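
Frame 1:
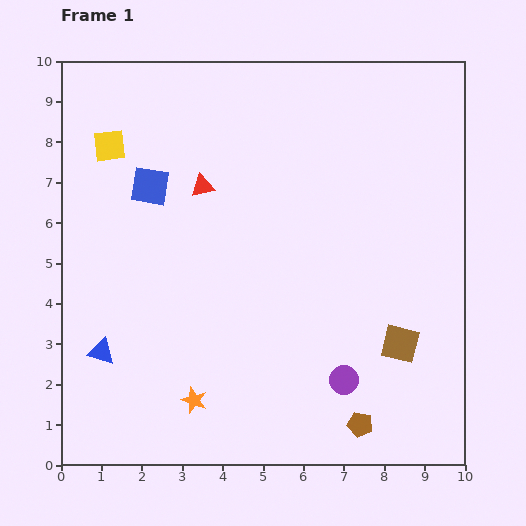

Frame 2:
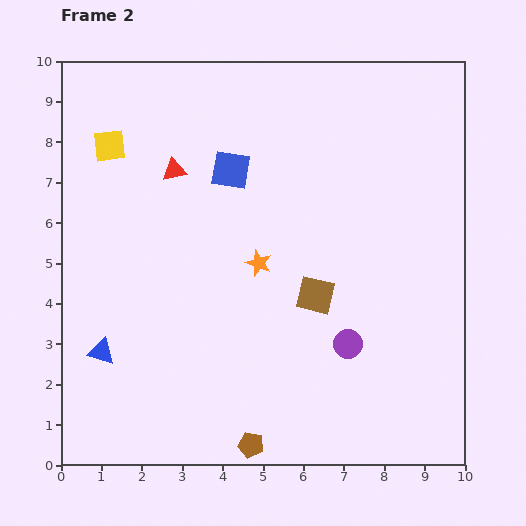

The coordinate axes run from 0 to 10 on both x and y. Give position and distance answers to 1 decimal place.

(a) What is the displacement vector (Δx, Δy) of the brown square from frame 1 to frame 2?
(-2.1, 1.2)

The brown square was at (8.4, 3.0) in frame 1 and (6.3, 4.2) in frame 2.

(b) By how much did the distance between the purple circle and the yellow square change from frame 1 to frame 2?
-0.5

Distance in frame 1: 8.2. Distance in frame 2: 7.7.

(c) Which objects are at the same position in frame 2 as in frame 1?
the blue triangle, the yellow square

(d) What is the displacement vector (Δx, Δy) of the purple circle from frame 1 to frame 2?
(0.1, 0.9)

The purple circle was at (7.0, 2.1) in frame 1 and (7.1, 3.0) in frame 2.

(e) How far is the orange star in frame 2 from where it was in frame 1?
3.8

The orange star moved from (3.3, 1.6) to (4.9, 5.0), a distance of √(1.6² + 3.4²) ≈ 3.8.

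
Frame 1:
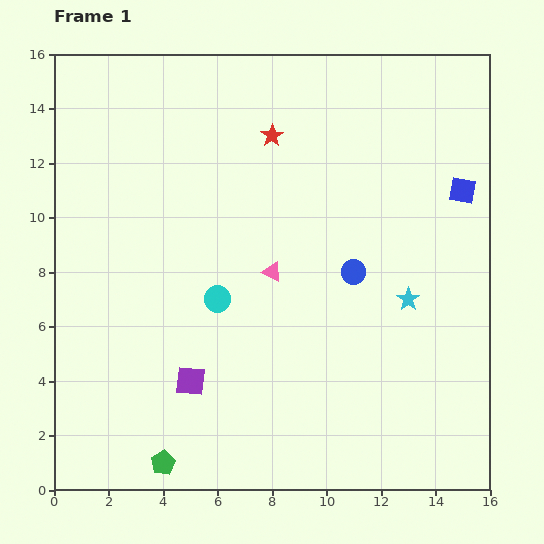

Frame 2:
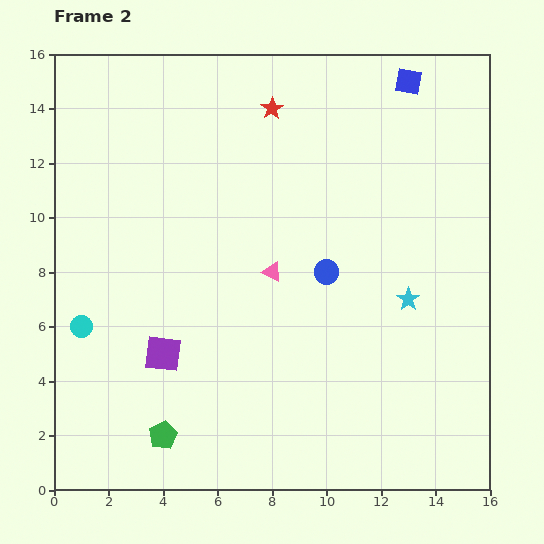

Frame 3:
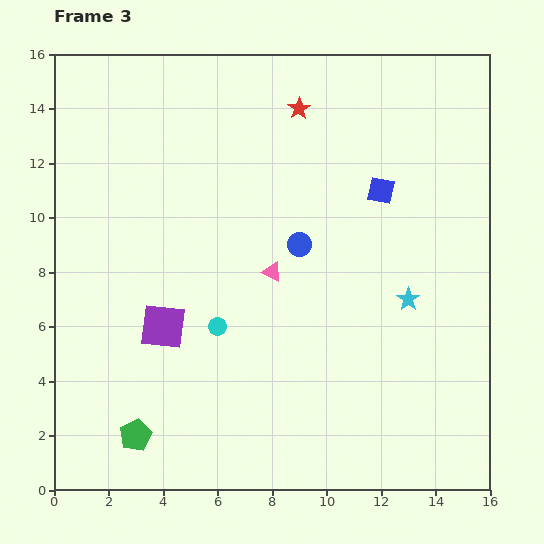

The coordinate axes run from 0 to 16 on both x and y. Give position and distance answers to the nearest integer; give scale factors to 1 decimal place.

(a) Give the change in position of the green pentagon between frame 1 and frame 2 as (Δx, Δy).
(0, 1)

The green pentagon was at (4, 1) in frame 1 and (4, 2) in frame 2.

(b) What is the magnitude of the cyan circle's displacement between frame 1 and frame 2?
5

The cyan circle moved from (6, 7) to (1, 6), a distance of √(5² + 1²) ≈ 5.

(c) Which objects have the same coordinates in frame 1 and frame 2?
the cyan star, the pink triangle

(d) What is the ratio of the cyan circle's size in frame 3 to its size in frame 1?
0.7×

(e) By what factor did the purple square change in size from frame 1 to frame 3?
1.5×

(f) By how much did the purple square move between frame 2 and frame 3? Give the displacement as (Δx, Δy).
(0, 1)

The purple square was at (4, 5) in frame 2 and (4, 6) in frame 3.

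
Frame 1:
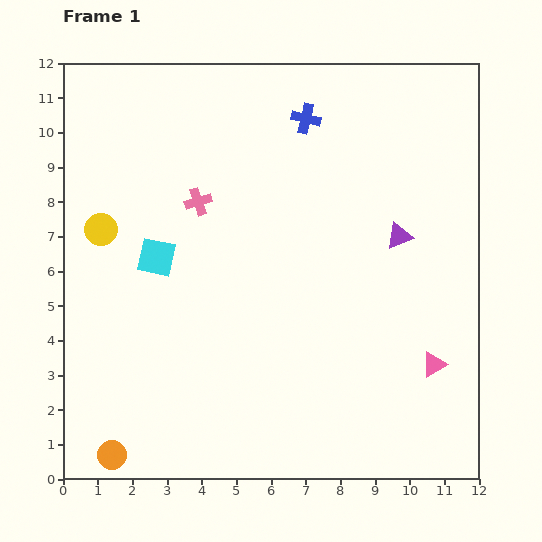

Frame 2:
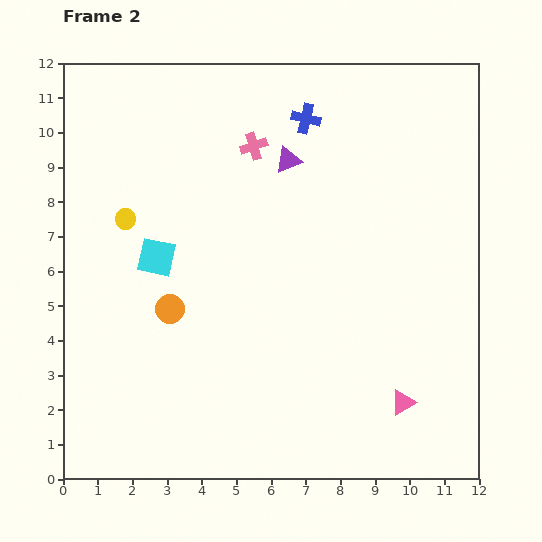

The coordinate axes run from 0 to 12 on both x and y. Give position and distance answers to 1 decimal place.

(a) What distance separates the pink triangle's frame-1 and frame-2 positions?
1.4

The pink triangle moved from (10.7, 3.3) to (9.8, 2.2), a distance of √(0.9² + 1.1²) ≈ 1.4.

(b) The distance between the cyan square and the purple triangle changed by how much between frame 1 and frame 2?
-2.3

Distance in frame 1: 7.0. Distance in frame 2: 4.7.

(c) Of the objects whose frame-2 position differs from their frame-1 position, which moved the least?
the yellow circle

(moved 0.8)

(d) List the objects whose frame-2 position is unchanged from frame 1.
the blue cross, the cyan square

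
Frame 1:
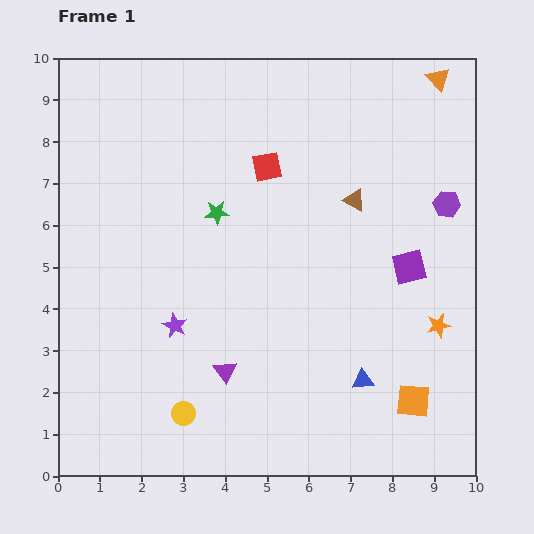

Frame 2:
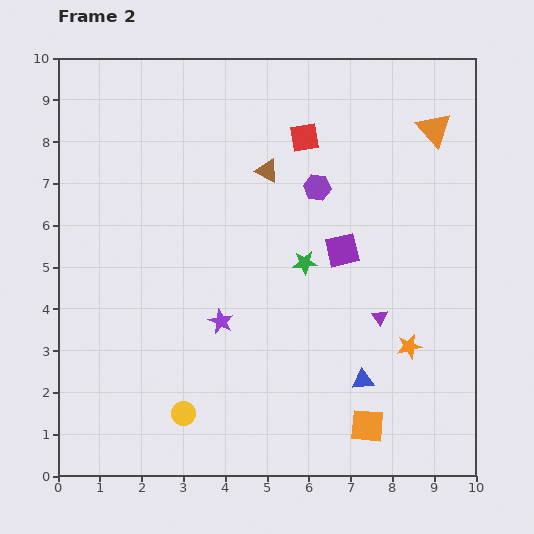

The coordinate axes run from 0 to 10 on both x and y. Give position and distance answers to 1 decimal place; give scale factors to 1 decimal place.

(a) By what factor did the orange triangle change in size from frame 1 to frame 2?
1.4×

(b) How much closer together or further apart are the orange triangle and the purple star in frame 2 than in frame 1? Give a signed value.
-1.7

Distance in frame 1: 8.6. Distance in frame 2: 6.9.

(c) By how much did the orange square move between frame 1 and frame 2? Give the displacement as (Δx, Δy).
(-1.1, -0.6)

The orange square was at (8.5, 1.8) in frame 1 and (7.4, 1.2) in frame 2.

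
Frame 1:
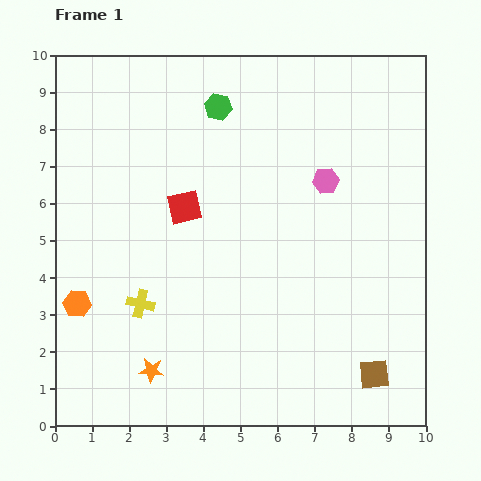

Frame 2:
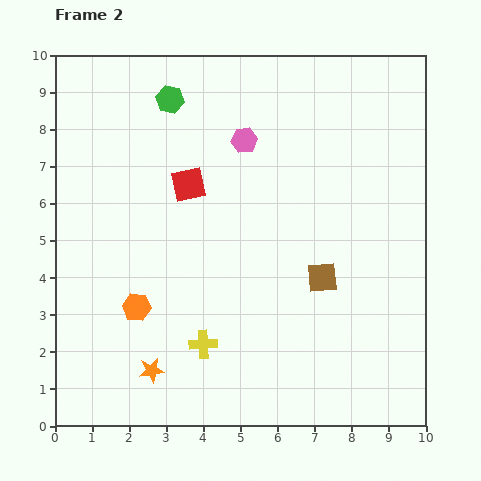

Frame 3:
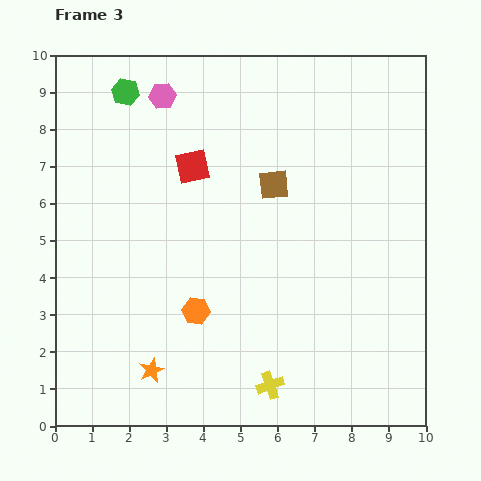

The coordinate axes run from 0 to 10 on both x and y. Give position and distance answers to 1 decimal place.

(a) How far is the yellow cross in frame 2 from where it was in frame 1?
2.0

The yellow cross moved from (2.3, 3.3) to (4.0, 2.2), a distance of √(1.7² + 1.1²) ≈ 2.0.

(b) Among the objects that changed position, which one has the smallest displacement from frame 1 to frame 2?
the red square

(moved 0.6)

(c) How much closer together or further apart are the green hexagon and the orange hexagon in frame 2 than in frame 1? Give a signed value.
-0.8

Distance in frame 1: 6.5. Distance in frame 2: 5.7.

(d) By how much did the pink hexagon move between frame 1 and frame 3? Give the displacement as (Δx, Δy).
(-4.4, 2.3)

The pink hexagon was at (7.3, 6.6) in frame 1 and (2.9, 8.9) in frame 3.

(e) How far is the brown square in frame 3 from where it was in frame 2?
2.8

The brown square moved from (7.2, 4.0) to (5.9, 6.5), a distance of √(1.3² + 2.5²) ≈ 2.8.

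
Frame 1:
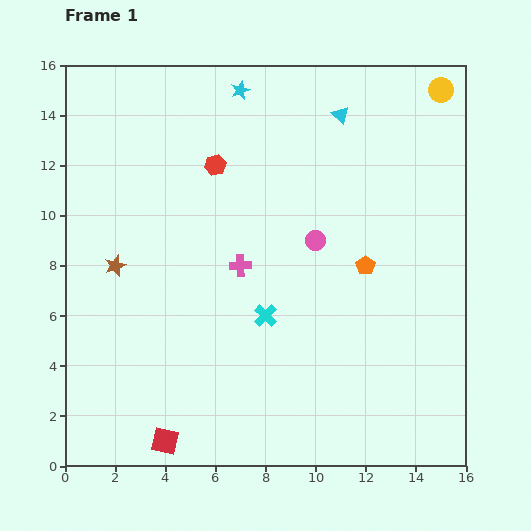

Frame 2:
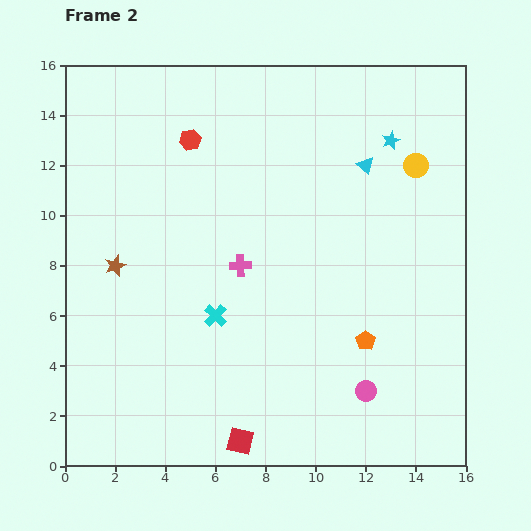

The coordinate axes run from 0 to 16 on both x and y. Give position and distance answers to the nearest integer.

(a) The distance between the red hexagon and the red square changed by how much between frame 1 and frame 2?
+1

Distance in frame 1: 11. Distance in frame 2: 12.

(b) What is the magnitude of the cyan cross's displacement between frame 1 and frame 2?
2

The cyan cross moved from (8, 6) to (6, 6), a distance of √(2² + 0²) ≈ 2.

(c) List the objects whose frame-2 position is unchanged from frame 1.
the brown star, the pink cross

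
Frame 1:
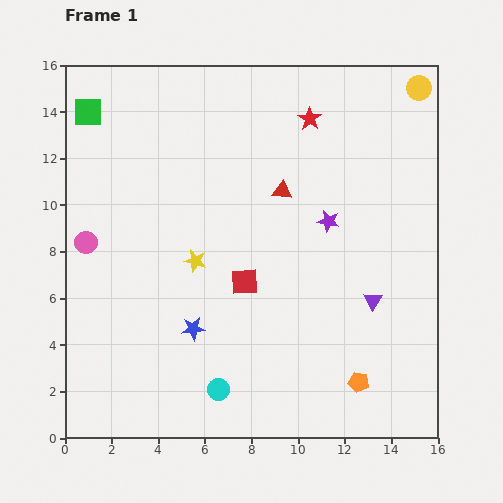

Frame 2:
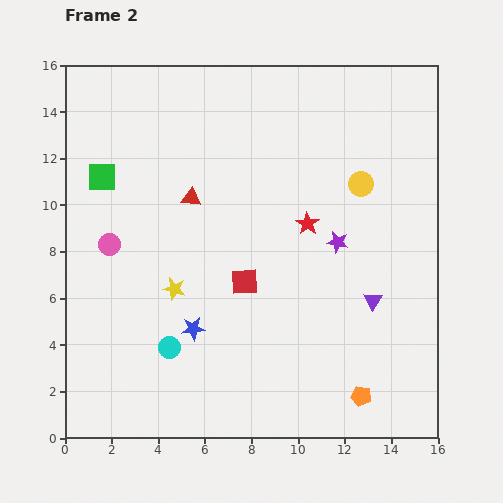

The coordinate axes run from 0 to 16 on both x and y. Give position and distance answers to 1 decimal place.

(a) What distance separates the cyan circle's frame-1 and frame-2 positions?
2.8

The cyan circle moved from (6.6, 2.1) to (4.5, 3.9), a distance of √(2.1² + 1.8²) ≈ 2.8.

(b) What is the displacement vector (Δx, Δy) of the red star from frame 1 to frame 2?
(-0.1, -4.5)

The red star was at (10.5, 13.7) in frame 1 and (10.4, 9.2) in frame 2.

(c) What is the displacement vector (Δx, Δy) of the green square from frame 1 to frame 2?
(0.6, -2.8)

The green square was at (1.0, 14.0) in frame 1 and (1.6, 11.2) in frame 2.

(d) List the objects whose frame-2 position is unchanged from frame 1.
the red square, the purple triangle, the blue star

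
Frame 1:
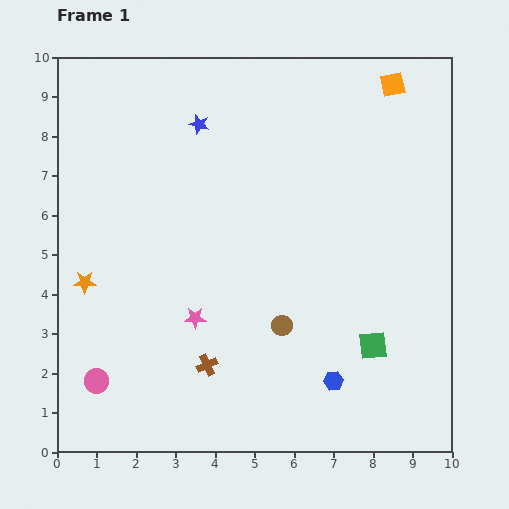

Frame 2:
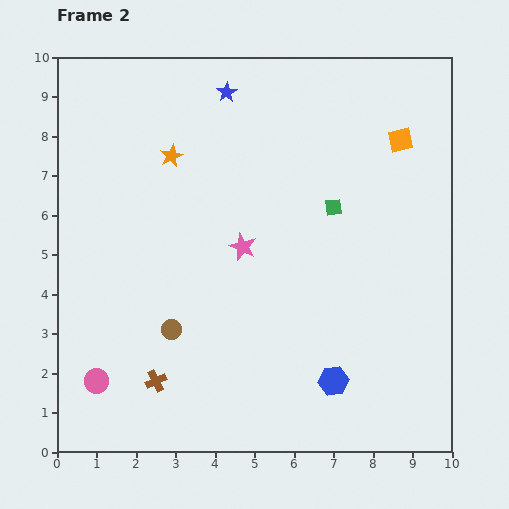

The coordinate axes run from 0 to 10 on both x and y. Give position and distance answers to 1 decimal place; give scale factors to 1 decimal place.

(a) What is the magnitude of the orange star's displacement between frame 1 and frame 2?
3.9

The orange star moved from (0.7, 4.3) to (2.9, 7.5), a distance of √(2.2² + 3.2²) ≈ 3.9.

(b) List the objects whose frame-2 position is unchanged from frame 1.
the blue hexagon, the pink circle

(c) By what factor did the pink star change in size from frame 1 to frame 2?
1.3×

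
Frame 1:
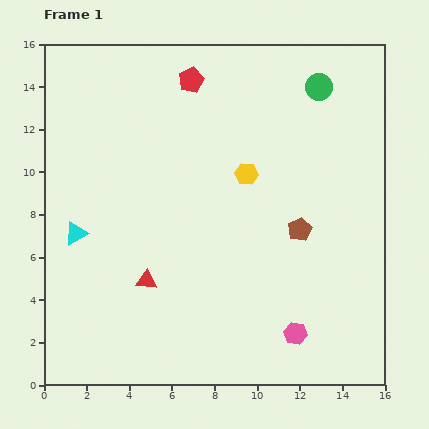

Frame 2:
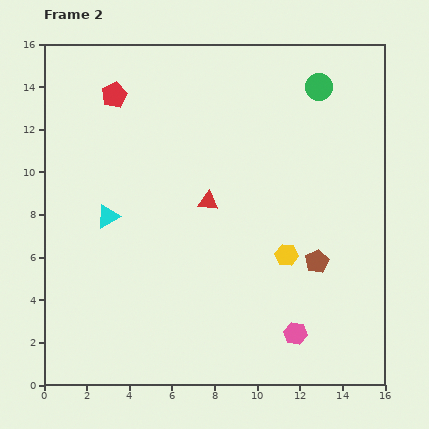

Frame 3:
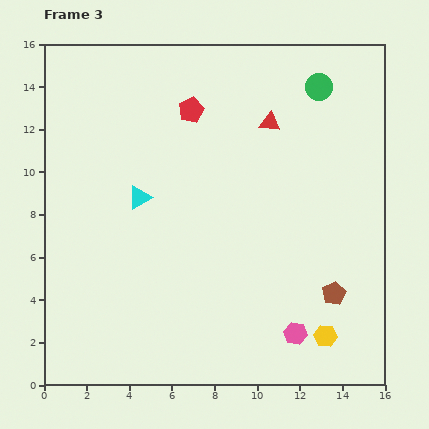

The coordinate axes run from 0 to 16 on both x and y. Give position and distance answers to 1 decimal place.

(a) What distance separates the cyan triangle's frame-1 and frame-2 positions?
1.7

The cyan triangle moved from (1.5, 7.1) to (3.0, 7.9), a distance of √(1.5² + 0.8²) ≈ 1.7.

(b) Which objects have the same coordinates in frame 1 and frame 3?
the pink hexagon, the green circle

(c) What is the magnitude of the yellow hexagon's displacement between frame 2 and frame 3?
4.2

The yellow hexagon moved from (11.4, 6.1) to (13.2, 2.3), a distance of √(1.8² + 3.8²) ≈ 4.2.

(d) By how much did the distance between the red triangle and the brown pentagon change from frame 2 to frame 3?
+2.7

Distance in frame 2: 5.8. Distance in frame 3: 8.5.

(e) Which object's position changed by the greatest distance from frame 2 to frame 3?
the red triangle

(moved 4.7; next 4.2)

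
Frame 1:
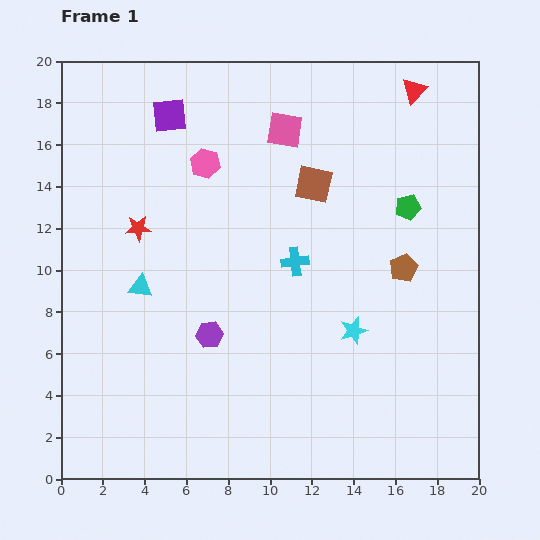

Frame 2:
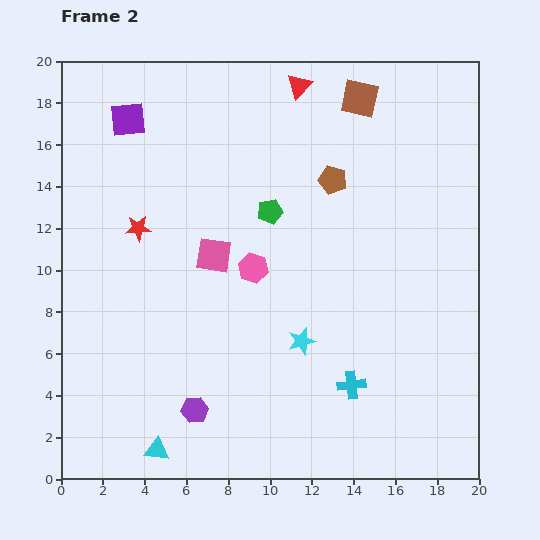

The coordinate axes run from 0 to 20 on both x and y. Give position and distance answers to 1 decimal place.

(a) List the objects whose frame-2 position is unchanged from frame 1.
the red star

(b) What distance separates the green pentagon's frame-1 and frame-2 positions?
6.6

The green pentagon moved from (16.6, 13.0) to (10.0, 12.8), a distance of √(6.6² + 0.2²) ≈ 6.6.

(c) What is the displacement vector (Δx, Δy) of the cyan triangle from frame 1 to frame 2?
(0.8, -7.8)

The cyan triangle was at (3.8, 9.2) in frame 1 and (4.6, 1.4) in frame 2.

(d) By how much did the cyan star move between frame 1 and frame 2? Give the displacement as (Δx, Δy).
(-2.5, -0.5)

The cyan star was at (14.0, 7.1) in frame 1 and (11.5, 6.6) in frame 2.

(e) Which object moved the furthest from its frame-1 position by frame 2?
the cyan triangle

(moved 7.8; next 6.9)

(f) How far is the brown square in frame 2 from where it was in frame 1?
4.7

The brown square moved from (12.1, 14.1) to (14.3, 18.2), a distance of √(2.2² + 4.1²) ≈ 4.7.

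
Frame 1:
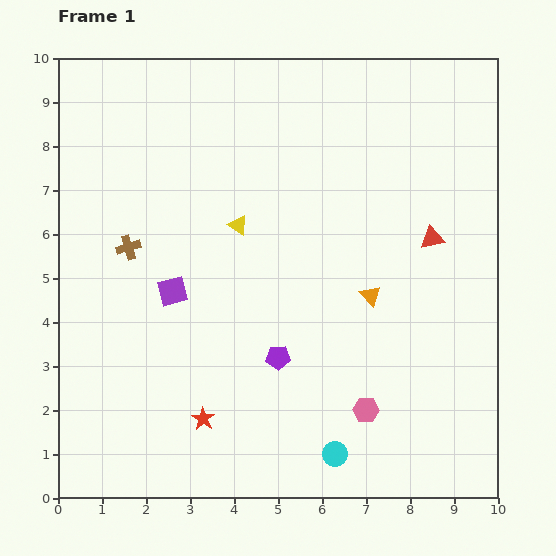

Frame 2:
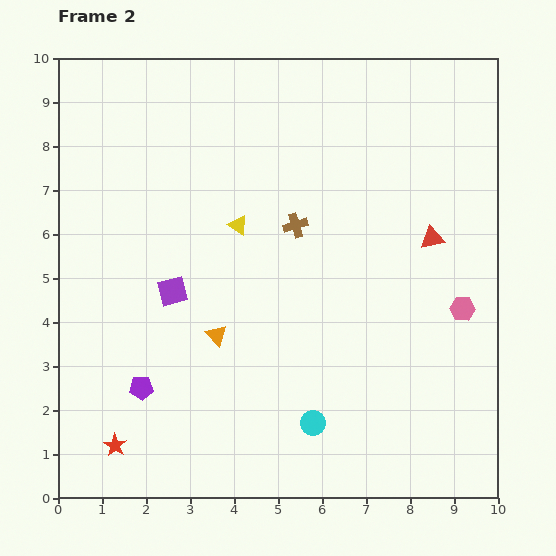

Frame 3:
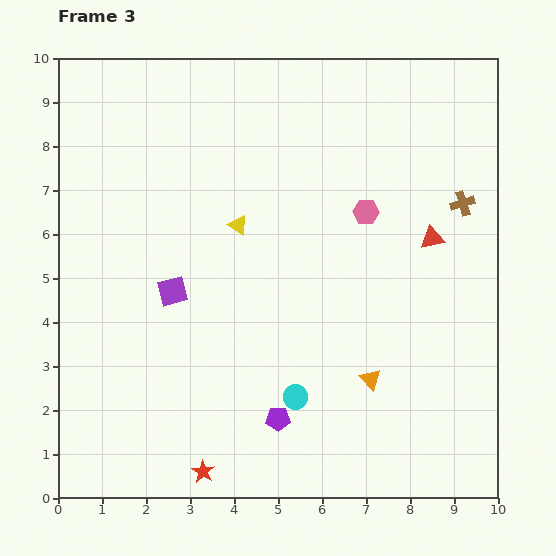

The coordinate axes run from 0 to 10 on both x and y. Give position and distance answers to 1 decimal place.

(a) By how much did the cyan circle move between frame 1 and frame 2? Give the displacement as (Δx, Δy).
(-0.5, 0.7)

The cyan circle was at (6.3, 1.0) in frame 1 and (5.8, 1.7) in frame 2.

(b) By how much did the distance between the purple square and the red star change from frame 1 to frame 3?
+1.2

Distance in frame 1: 3.0. Distance in frame 3: 4.2.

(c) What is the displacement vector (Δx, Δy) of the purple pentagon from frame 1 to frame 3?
(0.0, -1.4)

The purple pentagon was at (5.0, 3.2) in frame 1 and (5.0, 1.8) in frame 3.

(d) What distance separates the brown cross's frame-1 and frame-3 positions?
7.7

The brown cross moved from (1.6, 5.7) to (9.2, 6.7), a distance of √(7.6² + 1.0²) ≈ 7.7.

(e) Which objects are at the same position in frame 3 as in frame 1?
the purple square, the red triangle, the yellow triangle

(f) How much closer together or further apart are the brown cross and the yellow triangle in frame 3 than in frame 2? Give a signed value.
+3.8

Distance in frame 2: 1.3. Distance in frame 3: 5.1.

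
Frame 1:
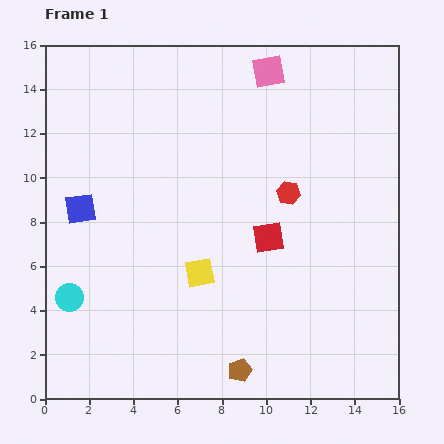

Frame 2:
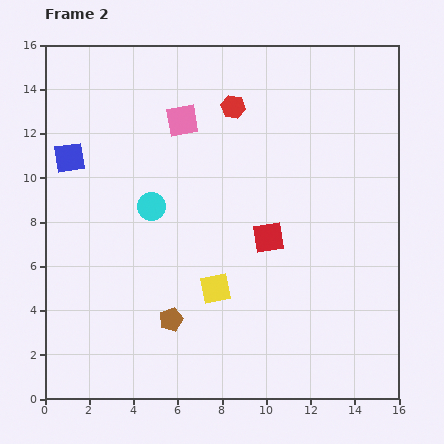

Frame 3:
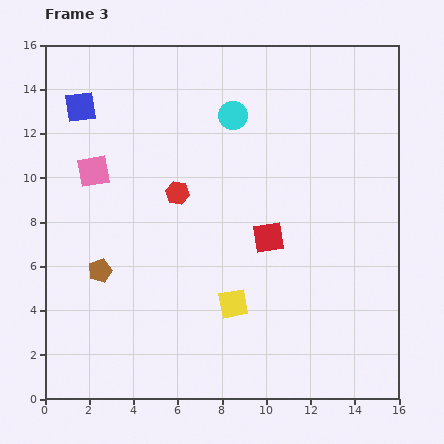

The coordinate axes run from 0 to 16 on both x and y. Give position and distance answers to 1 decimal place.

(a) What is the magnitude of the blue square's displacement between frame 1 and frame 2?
2.4

The blue square moved from (1.6, 8.6) to (1.1, 10.9), a distance of √(0.5² + 2.3²) ≈ 2.4.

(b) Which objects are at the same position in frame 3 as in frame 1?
the red square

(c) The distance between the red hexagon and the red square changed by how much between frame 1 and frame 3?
+2.4

Distance in frame 1: 2.2. Distance in frame 3: 4.6.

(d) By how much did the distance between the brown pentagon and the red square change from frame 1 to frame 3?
+1.6

Distance in frame 1: 6.1. Distance in frame 3: 7.7.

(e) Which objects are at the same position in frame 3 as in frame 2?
the red square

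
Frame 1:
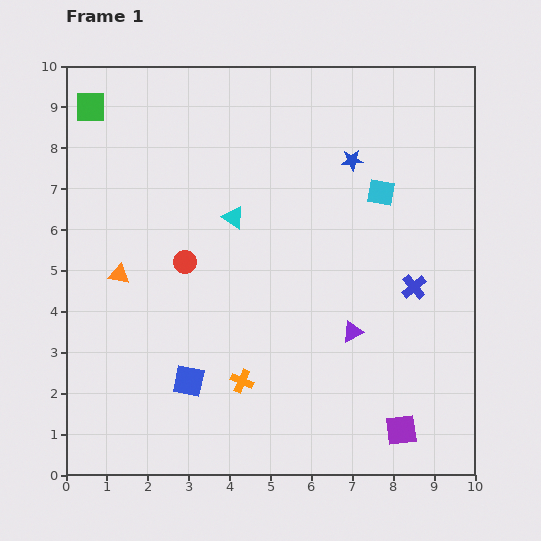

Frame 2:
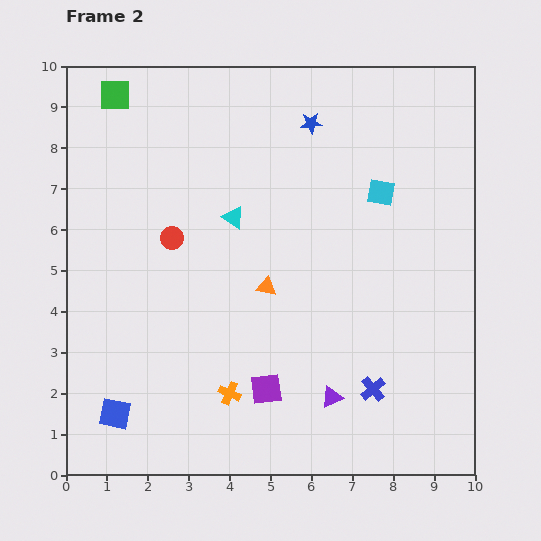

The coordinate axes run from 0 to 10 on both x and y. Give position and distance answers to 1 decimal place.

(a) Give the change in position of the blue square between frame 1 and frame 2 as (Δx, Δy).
(-1.8, -0.8)

The blue square was at (3.0, 2.3) in frame 1 and (1.2, 1.5) in frame 2.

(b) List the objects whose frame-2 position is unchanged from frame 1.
the cyan triangle, the cyan square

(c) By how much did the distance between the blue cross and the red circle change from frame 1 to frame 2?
+0.5

Distance in frame 1: 5.6. Distance in frame 2: 6.1.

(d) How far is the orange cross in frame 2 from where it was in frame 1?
0.4

The orange cross moved from (4.3, 2.3) to (4.0, 2.0), a distance of √(0.3² + 0.3²) ≈ 0.4.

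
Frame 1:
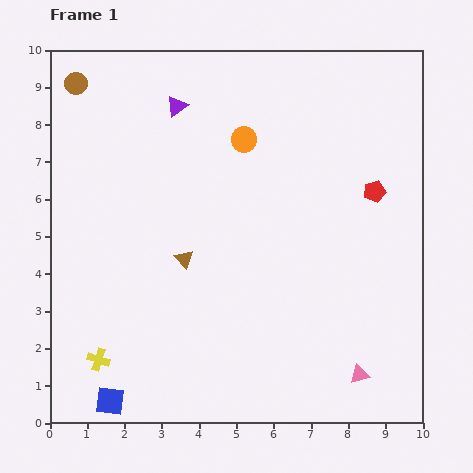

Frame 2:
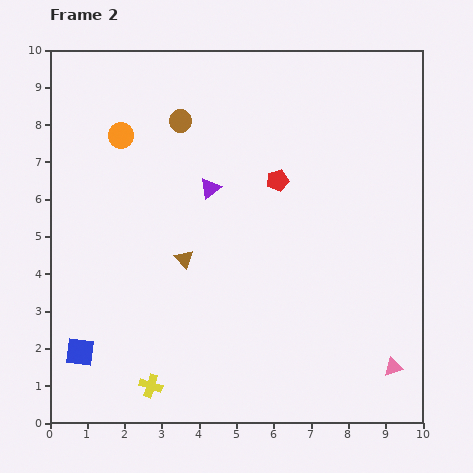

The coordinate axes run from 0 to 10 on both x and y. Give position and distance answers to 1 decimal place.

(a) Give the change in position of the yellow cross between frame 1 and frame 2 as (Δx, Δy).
(1.4, -0.7)

The yellow cross was at (1.3, 1.7) in frame 1 and (2.7, 1.0) in frame 2.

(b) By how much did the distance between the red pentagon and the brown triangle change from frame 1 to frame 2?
-2.1

Distance in frame 1: 5.4. Distance in frame 2: 3.3.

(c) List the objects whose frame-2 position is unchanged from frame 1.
the brown triangle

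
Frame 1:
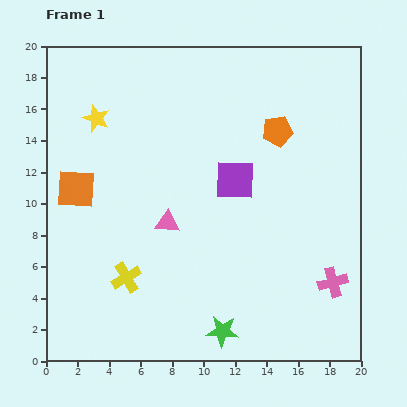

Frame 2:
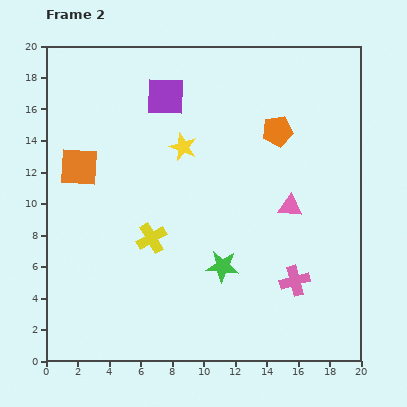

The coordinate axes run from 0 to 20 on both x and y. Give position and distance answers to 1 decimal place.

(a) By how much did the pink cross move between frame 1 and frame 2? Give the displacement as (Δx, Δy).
(-2.4, 0.1)

The pink cross was at (18.2, 5.0) in frame 1 and (15.8, 5.1) in frame 2.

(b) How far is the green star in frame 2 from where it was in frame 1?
4.1

The green star moved from (11.2, 1.9) to (11.2, 6.0), a distance of √(0.0² + 4.1²) ≈ 4.1.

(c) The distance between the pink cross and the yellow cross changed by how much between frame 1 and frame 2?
-3.6

Distance in frame 1: 13.1. Distance in frame 2: 9.5.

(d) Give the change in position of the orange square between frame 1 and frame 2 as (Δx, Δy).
(0.2, 1.4)

The orange square was at (1.9, 10.9) in frame 1 and (2.1, 12.3) in frame 2.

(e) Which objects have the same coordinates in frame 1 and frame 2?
the orange pentagon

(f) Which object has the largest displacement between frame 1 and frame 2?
the pink triangle

(moved 7.9; next 6.9)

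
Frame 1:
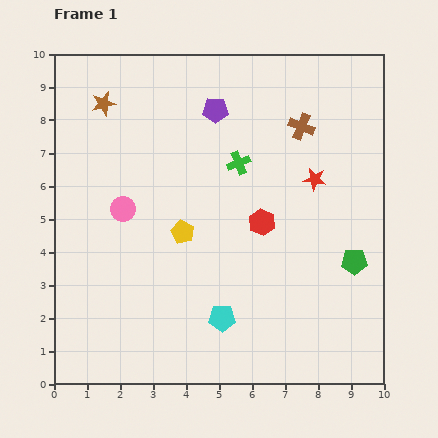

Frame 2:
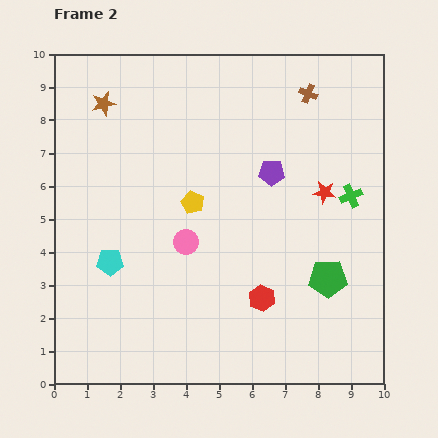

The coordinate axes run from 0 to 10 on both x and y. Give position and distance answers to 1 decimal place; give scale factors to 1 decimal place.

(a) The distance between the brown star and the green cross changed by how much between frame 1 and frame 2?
+3.5

Distance in frame 1: 4.5. Distance in frame 2: 8.0.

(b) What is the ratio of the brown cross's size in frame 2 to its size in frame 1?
0.7×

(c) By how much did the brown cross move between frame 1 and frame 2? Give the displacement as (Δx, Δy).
(0.2, 1.0)

The brown cross was at (7.5, 7.8) in frame 1 and (7.7, 8.8) in frame 2.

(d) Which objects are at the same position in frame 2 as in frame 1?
the brown star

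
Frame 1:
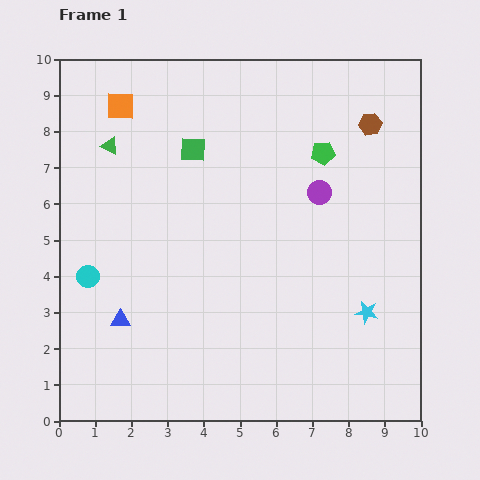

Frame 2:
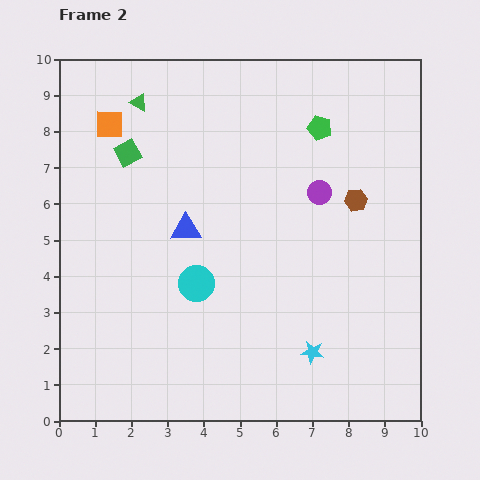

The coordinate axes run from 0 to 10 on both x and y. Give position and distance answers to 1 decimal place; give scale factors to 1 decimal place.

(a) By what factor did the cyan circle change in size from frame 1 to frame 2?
1.7×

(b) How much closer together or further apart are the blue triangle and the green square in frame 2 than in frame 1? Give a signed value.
-2.5

Distance in frame 1: 5.1. Distance in frame 2: 2.6.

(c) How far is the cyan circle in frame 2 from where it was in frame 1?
3.0

The cyan circle moved from (0.8, 4.0) to (3.8, 3.8), a distance of √(3.0² + 0.2²) ≈ 3.0.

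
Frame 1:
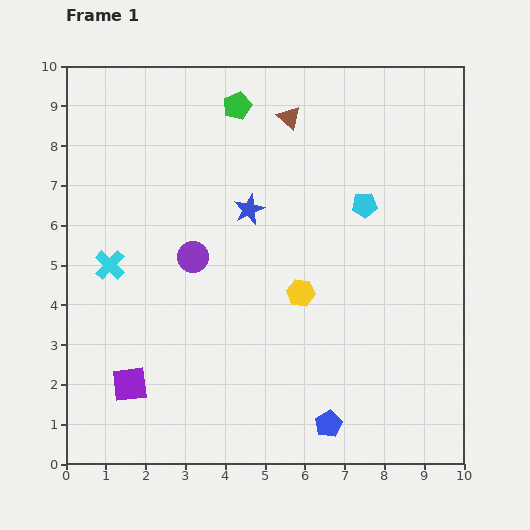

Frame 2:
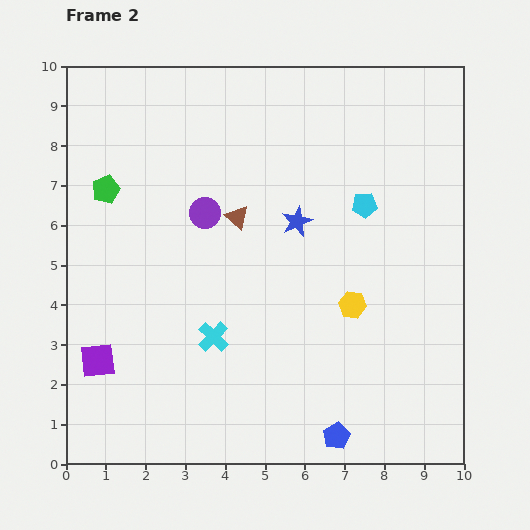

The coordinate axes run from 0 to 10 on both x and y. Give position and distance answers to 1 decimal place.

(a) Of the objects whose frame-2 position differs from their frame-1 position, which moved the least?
the blue pentagon

(moved 0.4)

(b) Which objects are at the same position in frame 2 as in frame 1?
the cyan pentagon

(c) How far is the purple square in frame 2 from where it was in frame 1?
1.0

The purple square moved from (1.6, 2.0) to (0.8, 2.6), a distance of √(0.8² + 0.6²) ≈ 1.0.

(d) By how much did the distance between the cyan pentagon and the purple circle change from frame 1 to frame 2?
-0.5

Distance in frame 1: 4.5. Distance in frame 2: 4.0.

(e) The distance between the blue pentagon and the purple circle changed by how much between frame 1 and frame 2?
+1.1

Distance in frame 1: 5.4. Distance in frame 2: 6.5.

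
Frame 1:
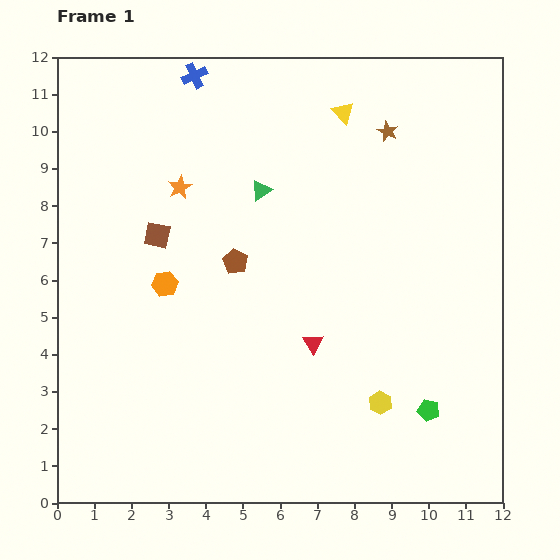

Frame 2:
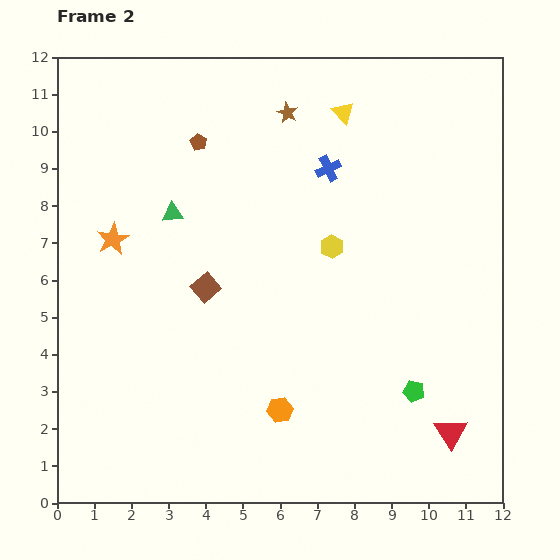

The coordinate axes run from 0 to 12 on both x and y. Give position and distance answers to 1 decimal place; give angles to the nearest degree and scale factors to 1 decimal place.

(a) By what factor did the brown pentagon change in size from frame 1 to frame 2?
0.7×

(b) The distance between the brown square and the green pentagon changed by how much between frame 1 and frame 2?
-2.4

Distance in frame 1: 8.7. Distance in frame 2: 6.3.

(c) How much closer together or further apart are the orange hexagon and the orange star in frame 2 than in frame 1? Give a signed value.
+3.8

Distance in frame 1: 2.6. Distance in frame 2: 6.4.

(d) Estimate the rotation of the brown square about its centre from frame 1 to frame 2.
38° clockwise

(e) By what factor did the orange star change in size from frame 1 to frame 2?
1.3×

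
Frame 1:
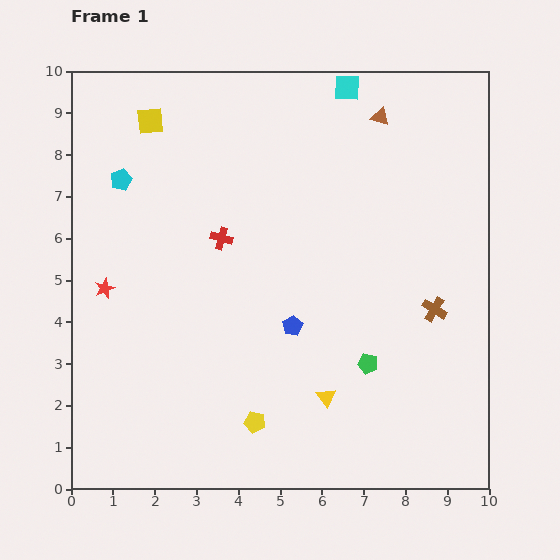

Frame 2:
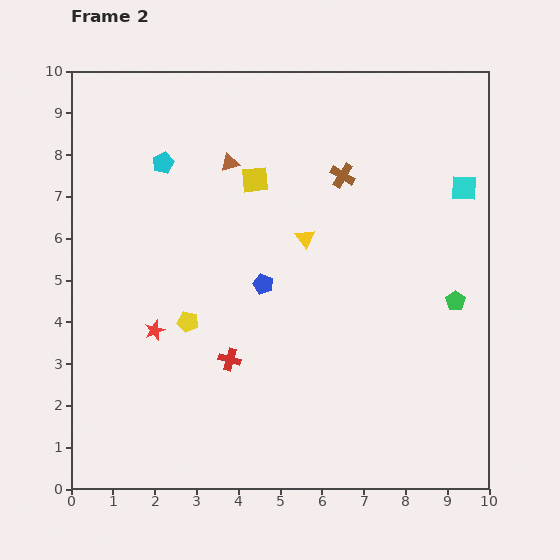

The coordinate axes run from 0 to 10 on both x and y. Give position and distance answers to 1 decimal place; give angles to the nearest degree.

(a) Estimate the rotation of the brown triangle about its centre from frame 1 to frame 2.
36° counter-clockwise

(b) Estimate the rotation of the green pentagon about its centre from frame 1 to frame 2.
22° clockwise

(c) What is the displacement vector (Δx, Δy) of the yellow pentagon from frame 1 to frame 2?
(-1.6, 2.4)

The yellow pentagon was at (4.4, 1.6) in frame 1 and (2.8, 4.0) in frame 2.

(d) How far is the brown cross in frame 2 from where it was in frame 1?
3.9

The brown cross moved from (8.7, 4.3) to (6.5, 7.5), a distance of √(2.2² + 3.2²) ≈ 3.9.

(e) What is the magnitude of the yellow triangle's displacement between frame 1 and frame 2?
3.8

The yellow triangle moved from (6.1, 2.2) to (5.6, 6.0), a distance of √(0.5² + 3.8²) ≈ 3.8.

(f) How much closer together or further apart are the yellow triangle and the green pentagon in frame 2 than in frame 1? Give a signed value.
+2.6

Distance in frame 1: 1.3. Distance in frame 2: 3.9.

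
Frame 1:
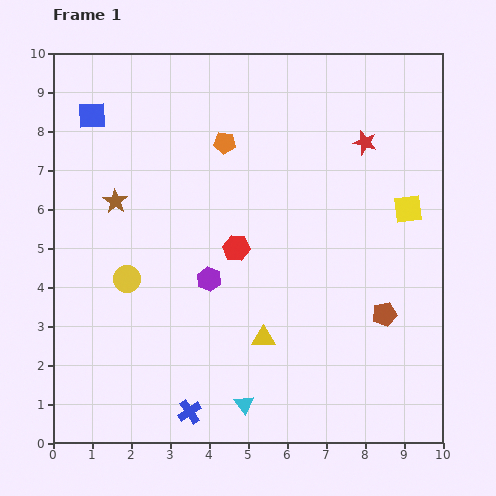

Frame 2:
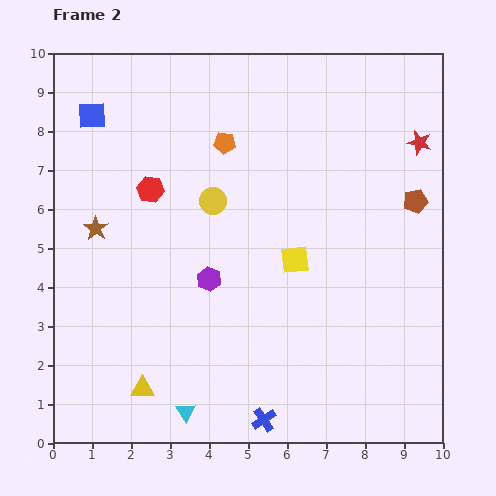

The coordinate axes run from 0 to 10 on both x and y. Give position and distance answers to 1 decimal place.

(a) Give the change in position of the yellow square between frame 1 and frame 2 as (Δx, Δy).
(-2.9, -1.3)

The yellow square was at (9.1, 6.0) in frame 1 and (6.2, 4.7) in frame 2.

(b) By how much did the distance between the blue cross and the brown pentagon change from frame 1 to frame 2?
+1.2

Distance in frame 1: 5.6. Distance in frame 2: 6.8.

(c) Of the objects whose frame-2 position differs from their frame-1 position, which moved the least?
the brown star

(moved 0.9)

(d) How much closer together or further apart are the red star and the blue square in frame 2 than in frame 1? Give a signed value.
+1.4

Distance in frame 1: 7.0. Distance in frame 2: 8.4.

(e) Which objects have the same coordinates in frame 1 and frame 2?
the orange pentagon, the blue square, the purple hexagon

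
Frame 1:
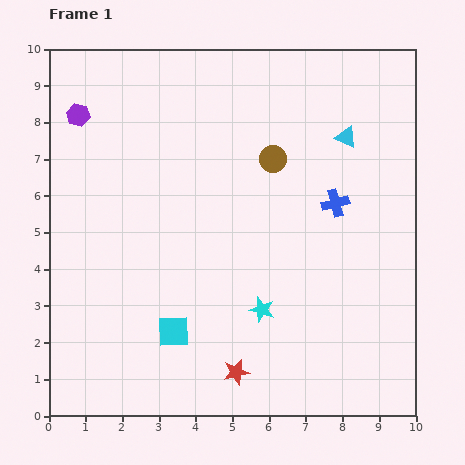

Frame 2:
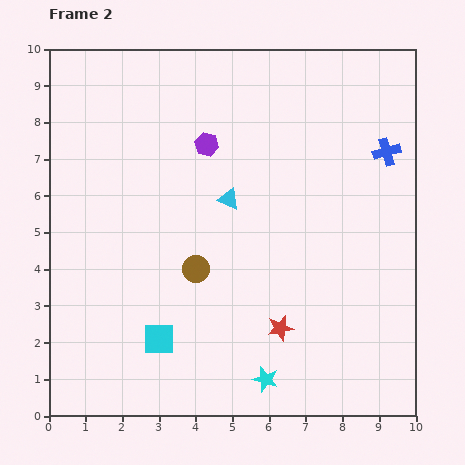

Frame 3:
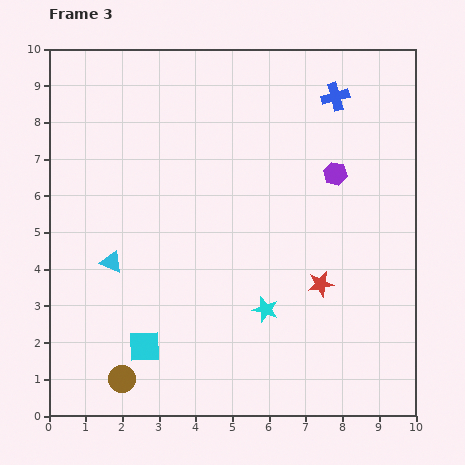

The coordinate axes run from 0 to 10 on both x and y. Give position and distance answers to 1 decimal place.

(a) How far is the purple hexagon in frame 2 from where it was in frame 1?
3.6

The purple hexagon moved from (0.8, 8.2) to (4.3, 7.4), a distance of √(3.5² + 0.8²) ≈ 3.6.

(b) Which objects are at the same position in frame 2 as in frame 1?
none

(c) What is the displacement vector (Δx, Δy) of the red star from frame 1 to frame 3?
(2.3, 2.4)

The red star was at (5.1, 1.2) in frame 1 and (7.4, 3.6) in frame 3.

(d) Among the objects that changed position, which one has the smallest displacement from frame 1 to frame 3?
the cyan star

(moved 0.1)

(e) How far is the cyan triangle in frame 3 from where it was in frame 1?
7.2

The cyan triangle moved from (8.1, 7.6) to (1.7, 4.2), a distance of √(6.4² + 3.4²) ≈ 7.2.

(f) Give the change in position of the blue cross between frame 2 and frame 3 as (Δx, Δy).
(-1.4, 1.5)

The blue cross was at (9.2, 7.2) in frame 2 and (7.8, 8.7) in frame 3.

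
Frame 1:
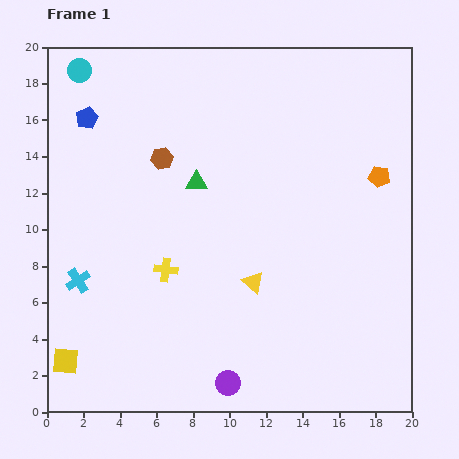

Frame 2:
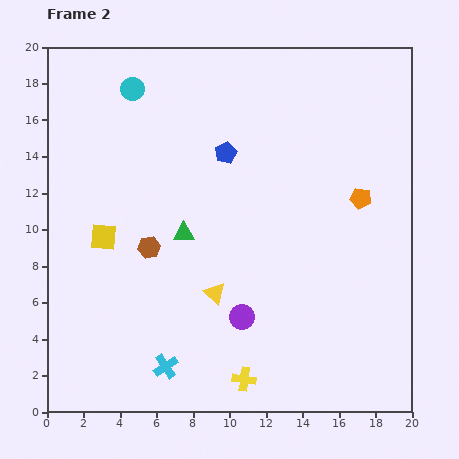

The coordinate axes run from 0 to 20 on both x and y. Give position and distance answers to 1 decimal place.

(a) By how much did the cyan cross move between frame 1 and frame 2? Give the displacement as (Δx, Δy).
(4.8, -4.7)

The cyan cross was at (1.7, 7.2) in frame 1 and (6.5, 2.5) in frame 2.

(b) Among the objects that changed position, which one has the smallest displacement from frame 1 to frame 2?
the orange pentagon

(moved 1.6)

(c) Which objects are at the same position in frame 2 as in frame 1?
none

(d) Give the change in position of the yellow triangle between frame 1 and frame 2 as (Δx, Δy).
(-2.1, -0.6)

The yellow triangle was at (11.3, 7.1) in frame 1 and (9.2, 6.5) in frame 2.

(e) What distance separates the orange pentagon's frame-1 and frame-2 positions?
1.6

The orange pentagon moved from (18.2, 12.9) to (17.2, 11.7), a distance of √(1.0² + 1.2²) ≈ 1.6.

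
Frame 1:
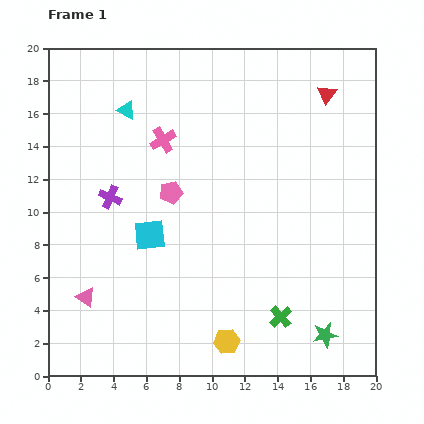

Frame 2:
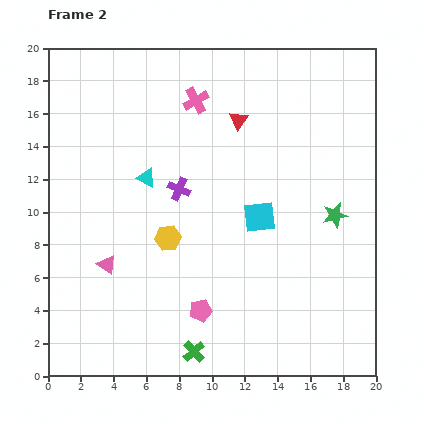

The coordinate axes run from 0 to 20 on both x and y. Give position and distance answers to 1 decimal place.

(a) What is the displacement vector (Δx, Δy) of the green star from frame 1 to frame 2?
(0.6, 7.3)

The green star was at (16.9, 2.5) in frame 1 and (17.5, 9.8) in frame 2.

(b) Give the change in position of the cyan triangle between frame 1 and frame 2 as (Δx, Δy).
(1.2, -4.1)

The cyan triangle was at (4.8, 16.2) in frame 1 and (6.0, 12.1) in frame 2.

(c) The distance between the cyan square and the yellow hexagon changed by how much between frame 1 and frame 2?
-2.3

Distance in frame 1: 8.0. Distance in frame 2: 5.7.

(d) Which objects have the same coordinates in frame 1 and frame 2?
none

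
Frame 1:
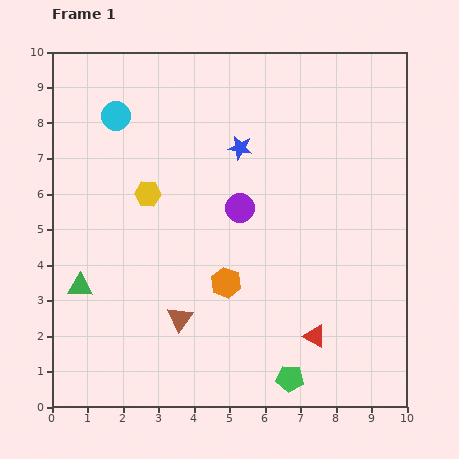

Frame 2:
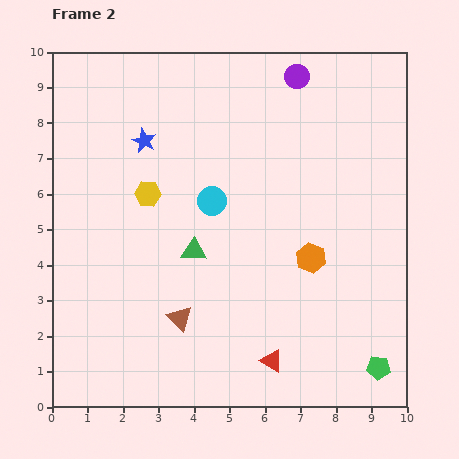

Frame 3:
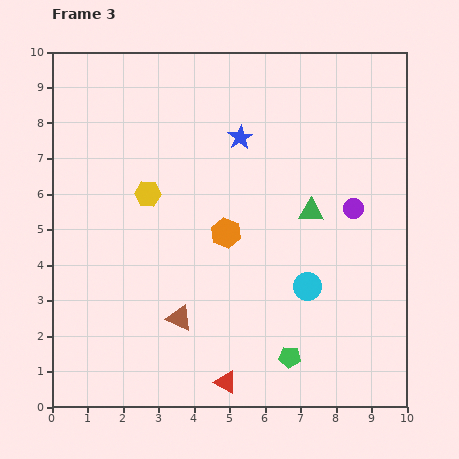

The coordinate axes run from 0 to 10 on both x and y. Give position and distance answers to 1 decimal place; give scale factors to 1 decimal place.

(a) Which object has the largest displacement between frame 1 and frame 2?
the purple circle

(moved 4.0; next 3.6)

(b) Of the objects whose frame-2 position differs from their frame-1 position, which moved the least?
the red triangle

(moved 1.4)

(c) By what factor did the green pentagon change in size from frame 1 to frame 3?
0.8×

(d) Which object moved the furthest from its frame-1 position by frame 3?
the cyan circle

(moved 7.2; next 6.8)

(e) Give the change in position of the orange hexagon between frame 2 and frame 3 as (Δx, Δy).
(-2.4, 0.7)

The orange hexagon was at (7.3, 4.2) in frame 2 and (4.9, 4.9) in frame 3.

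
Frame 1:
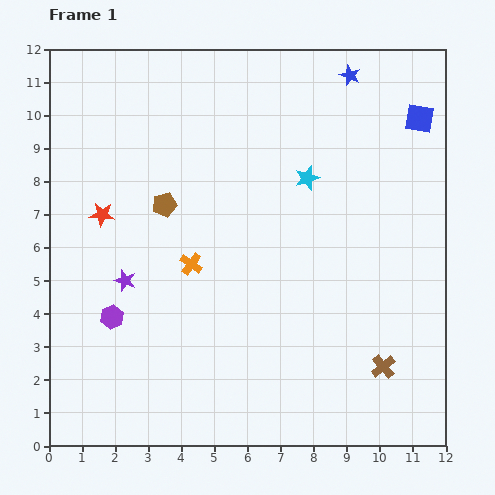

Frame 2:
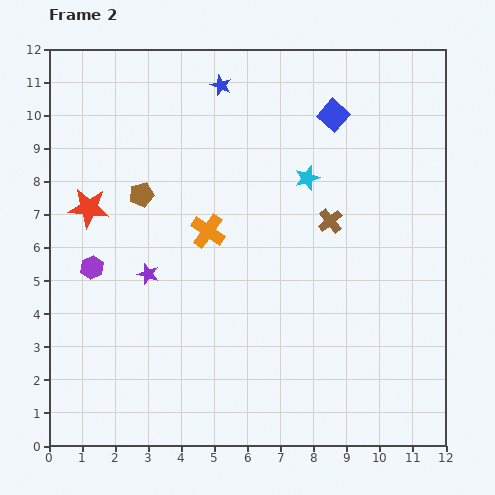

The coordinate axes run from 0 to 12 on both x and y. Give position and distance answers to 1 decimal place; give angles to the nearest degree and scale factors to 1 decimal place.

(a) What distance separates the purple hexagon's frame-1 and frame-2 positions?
1.6

The purple hexagon moved from (1.9, 3.9) to (1.3, 5.4), a distance of √(0.6² + 1.5²) ≈ 1.6.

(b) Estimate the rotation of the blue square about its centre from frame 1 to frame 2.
32° clockwise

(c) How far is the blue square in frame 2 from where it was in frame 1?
2.6

The blue square moved from (11.2, 9.9) to (8.6, 10.0), a distance of √(2.6² + 0.1²) ≈ 2.6.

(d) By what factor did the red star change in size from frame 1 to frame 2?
1.6×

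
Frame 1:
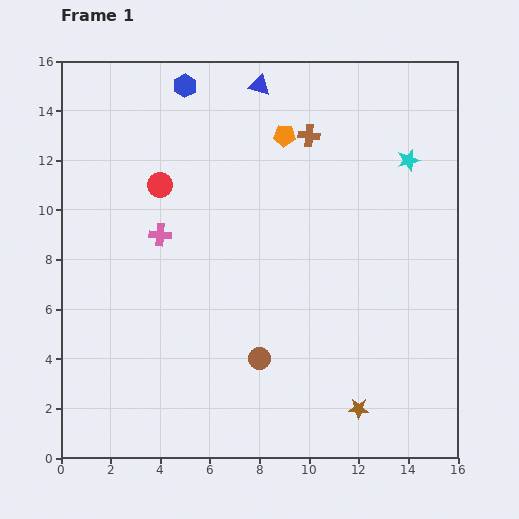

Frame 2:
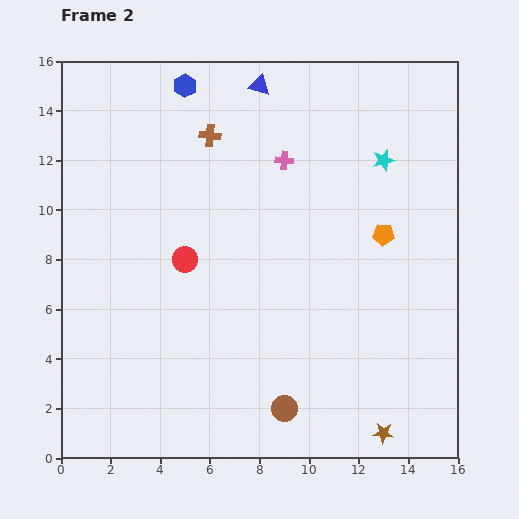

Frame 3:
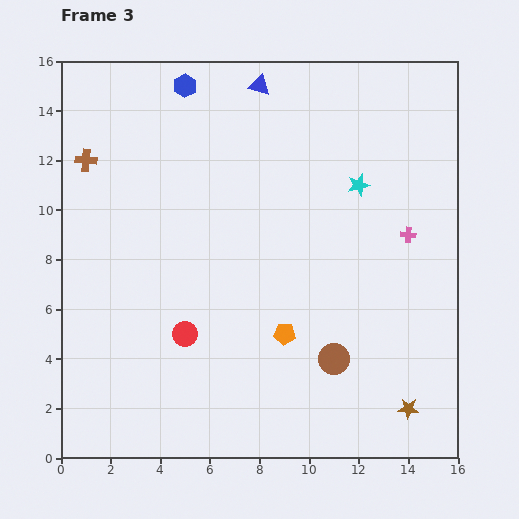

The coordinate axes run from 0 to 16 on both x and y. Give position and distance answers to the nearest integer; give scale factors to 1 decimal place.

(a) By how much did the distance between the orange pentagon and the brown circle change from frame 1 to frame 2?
-1

Distance in frame 1: 9. Distance in frame 2: 8.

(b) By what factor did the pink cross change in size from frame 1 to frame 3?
0.7×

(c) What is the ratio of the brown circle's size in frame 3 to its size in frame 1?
1.4×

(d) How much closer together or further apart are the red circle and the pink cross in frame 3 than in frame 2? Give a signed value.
+4

Distance in frame 2: 6. Distance in frame 3: 10.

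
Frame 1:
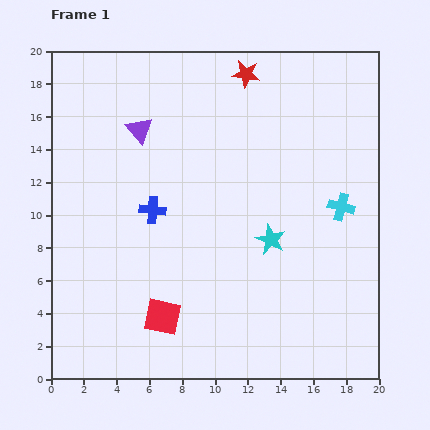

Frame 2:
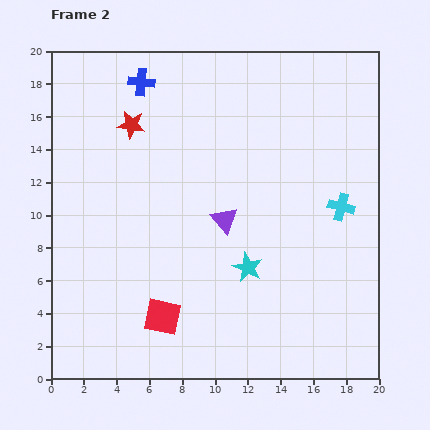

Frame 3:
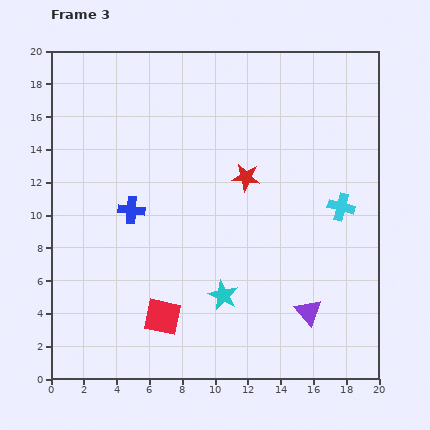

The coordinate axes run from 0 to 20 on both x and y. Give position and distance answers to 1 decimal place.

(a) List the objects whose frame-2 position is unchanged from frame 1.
the red square, the cyan cross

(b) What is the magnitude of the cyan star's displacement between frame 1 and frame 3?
4.5

The cyan star moved from (13.4, 8.5) to (10.5, 5.1), a distance of √(2.9² + 3.4²) ≈ 4.5.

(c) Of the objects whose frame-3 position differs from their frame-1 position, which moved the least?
the blue cross

(moved 1.3)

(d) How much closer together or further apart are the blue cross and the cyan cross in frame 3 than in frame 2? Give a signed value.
-1.6

Distance in frame 2: 14.4. Distance in frame 3: 12.8.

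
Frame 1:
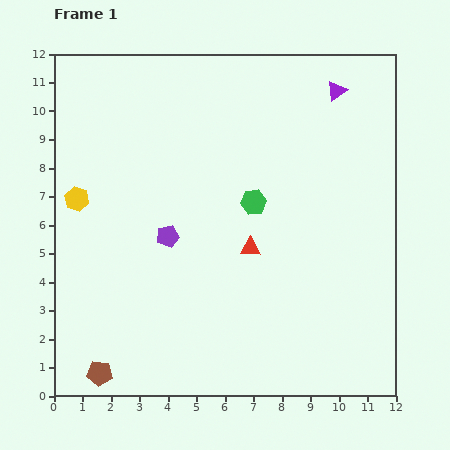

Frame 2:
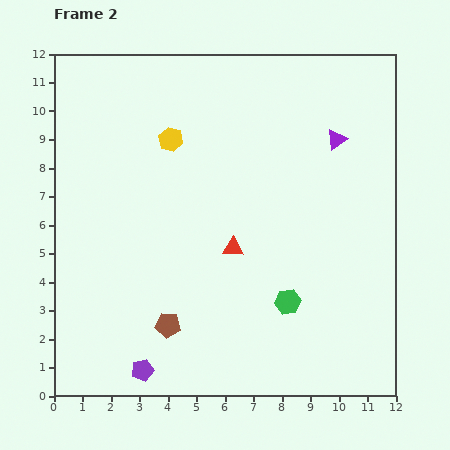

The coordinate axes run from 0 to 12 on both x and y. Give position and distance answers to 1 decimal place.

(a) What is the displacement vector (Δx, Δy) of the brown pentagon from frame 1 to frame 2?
(2.4, 1.7)

The brown pentagon was at (1.6, 0.8) in frame 1 and (4.0, 2.5) in frame 2.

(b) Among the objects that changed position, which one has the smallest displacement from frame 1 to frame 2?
the red triangle

(moved 0.6)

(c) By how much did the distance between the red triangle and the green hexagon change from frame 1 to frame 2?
+1.1

Distance in frame 1: 1.6. Distance in frame 2: 2.7.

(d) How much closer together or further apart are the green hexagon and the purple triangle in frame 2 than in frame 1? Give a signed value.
+1.0

Distance in frame 1: 4.9. Distance in frame 2: 5.9.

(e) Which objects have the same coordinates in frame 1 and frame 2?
none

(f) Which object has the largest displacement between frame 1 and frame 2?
the purple pentagon

(moved 4.8; next 3.9)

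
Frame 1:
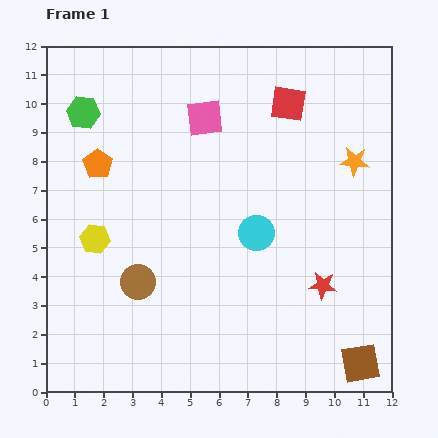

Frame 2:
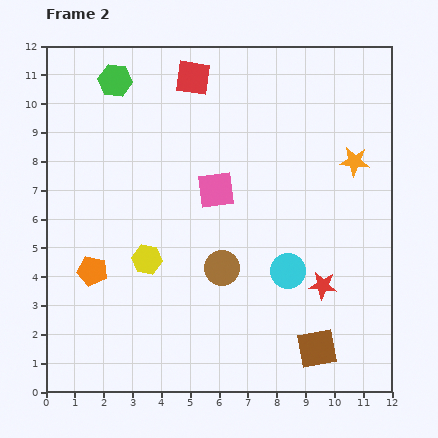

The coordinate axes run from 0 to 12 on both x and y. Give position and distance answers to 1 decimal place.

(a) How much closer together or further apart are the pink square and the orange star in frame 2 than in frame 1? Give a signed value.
-0.5

Distance in frame 1: 5.4. Distance in frame 2: 4.9.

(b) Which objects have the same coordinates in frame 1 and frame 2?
the orange star, the red star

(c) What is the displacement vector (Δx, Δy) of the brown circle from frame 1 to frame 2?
(2.9, 0.5)

The brown circle was at (3.2, 3.8) in frame 1 and (6.1, 4.3) in frame 2.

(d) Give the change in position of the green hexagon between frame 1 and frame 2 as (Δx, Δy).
(1.1, 1.1)

The green hexagon was at (1.3, 9.7) in frame 1 and (2.4, 10.8) in frame 2.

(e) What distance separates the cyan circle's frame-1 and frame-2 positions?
1.7

The cyan circle moved from (7.3, 5.5) to (8.4, 4.2), a distance of √(1.1² + 1.3²) ≈ 1.7.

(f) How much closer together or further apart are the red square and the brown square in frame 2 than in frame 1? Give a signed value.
+1.0

Distance in frame 1: 9.3. Distance in frame 2: 10.3.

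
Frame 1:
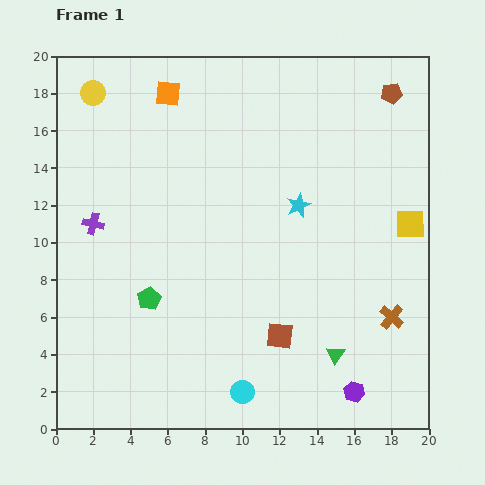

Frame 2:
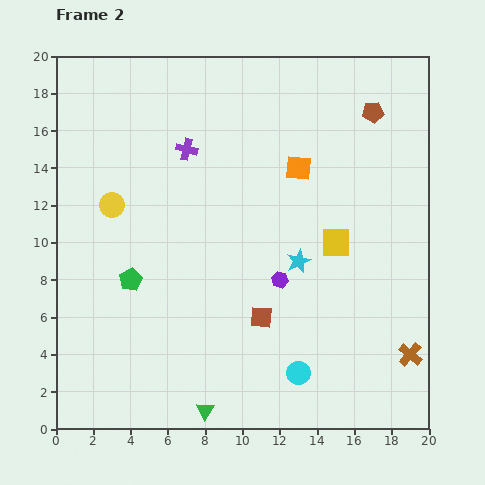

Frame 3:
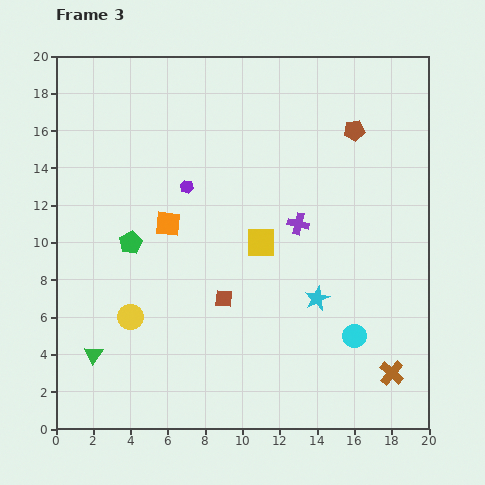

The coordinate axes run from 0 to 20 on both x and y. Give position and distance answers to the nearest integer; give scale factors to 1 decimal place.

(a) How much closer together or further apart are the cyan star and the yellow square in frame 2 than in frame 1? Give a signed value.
-4

Distance in frame 1: 6. Distance in frame 2: 2.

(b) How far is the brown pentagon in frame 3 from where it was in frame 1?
3

The brown pentagon moved from (18, 18) to (16, 16), a distance of √(2² + 2²) ≈ 3.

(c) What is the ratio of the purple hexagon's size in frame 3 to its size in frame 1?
0.6×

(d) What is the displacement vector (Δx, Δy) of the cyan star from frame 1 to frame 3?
(1, -5)

The cyan star was at (13, 12) in frame 1 and (14, 7) in frame 3.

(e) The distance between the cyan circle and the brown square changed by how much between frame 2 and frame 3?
+3

Distance in frame 2: 4. Distance in frame 3: 7.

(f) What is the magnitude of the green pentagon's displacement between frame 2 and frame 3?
2

The green pentagon moved from (4, 8) to (4, 10), a distance of √(0² + 2²) ≈ 2.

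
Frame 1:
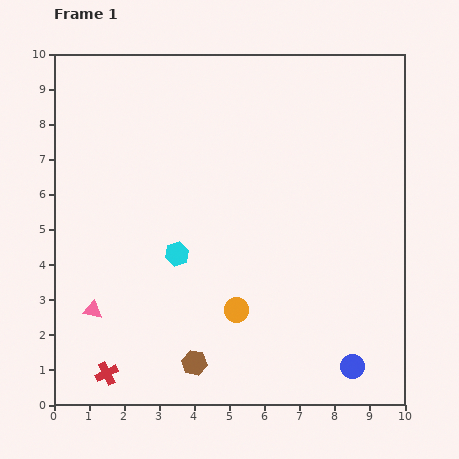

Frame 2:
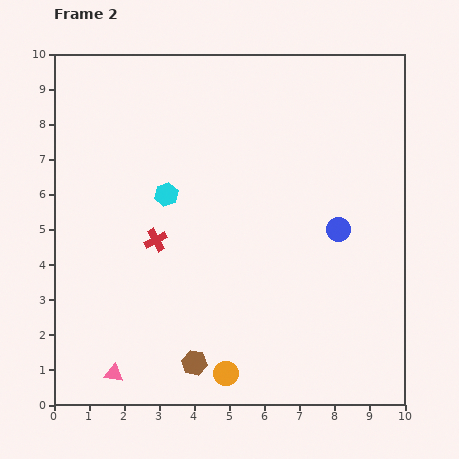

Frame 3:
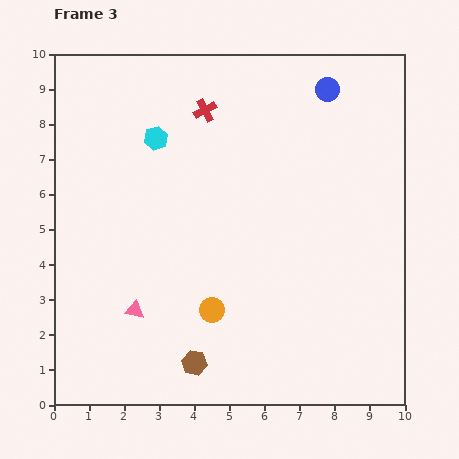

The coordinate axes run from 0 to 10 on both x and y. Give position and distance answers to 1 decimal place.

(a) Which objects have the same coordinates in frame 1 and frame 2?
the brown hexagon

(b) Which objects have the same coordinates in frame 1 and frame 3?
the brown hexagon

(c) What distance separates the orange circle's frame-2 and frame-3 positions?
1.8

The orange circle moved from (4.9, 0.9) to (4.5, 2.7), a distance of √(0.4² + 1.8²) ≈ 1.8.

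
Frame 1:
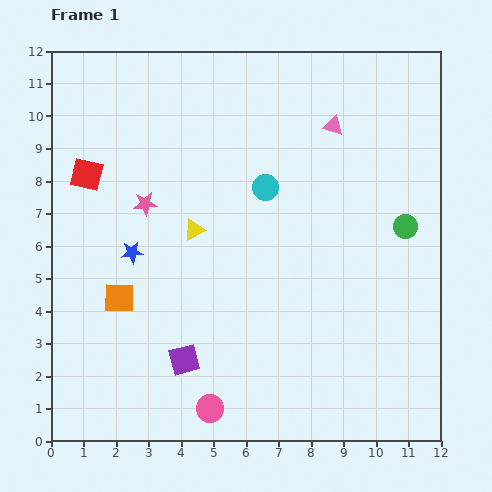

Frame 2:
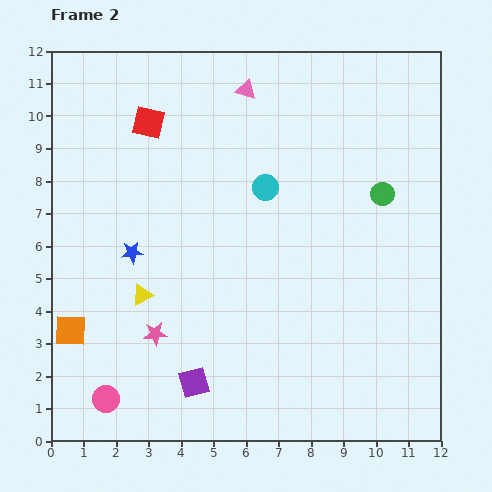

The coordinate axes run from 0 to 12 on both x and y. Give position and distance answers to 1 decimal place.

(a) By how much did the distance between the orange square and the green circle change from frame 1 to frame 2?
+1.4

Distance in frame 1: 9.1. Distance in frame 2: 10.5.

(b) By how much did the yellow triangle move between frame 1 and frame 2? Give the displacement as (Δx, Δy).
(-1.6, -2.0)

The yellow triangle was at (4.4, 6.5) in frame 1 and (2.8, 4.5) in frame 2.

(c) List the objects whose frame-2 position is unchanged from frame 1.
the blue star, the cyan circle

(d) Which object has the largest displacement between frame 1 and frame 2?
the pink star

(moved 4.0; next 3.2)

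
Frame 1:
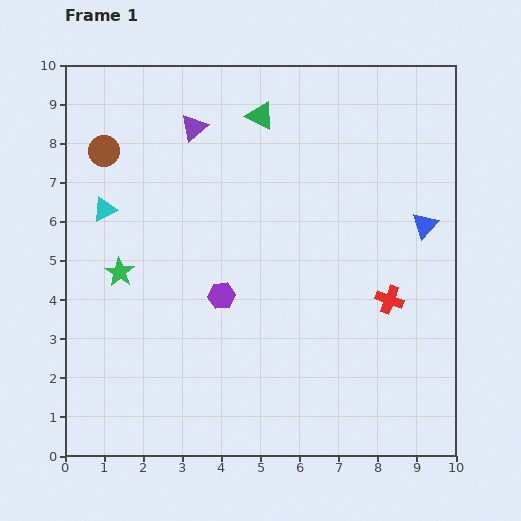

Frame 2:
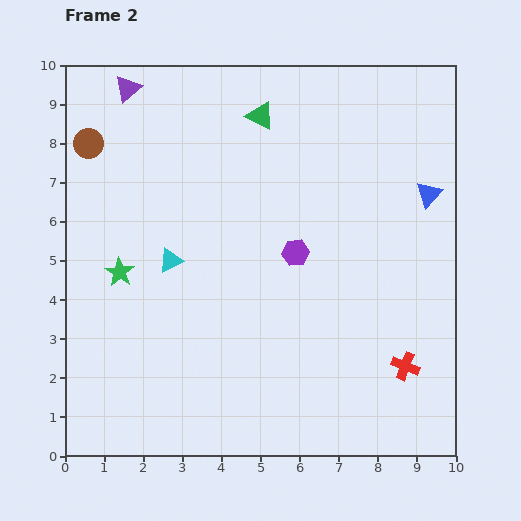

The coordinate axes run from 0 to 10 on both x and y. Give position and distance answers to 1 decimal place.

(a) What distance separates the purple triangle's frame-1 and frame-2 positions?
2.0

The purple triangle moved from (3.3, 8.4) to (1.6, 9.4), a distance of √(1.7² + 1.0²) ≈ 2.0.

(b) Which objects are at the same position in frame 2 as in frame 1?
the green star, the green triangle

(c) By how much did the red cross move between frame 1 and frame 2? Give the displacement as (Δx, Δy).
(0.4, -1.7)

The red cross was at (8.3, 4.0) in frame 1 and (8.7, 2.3) in frame 2.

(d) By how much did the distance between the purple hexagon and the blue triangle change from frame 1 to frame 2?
-1.8

Distance in frame 1: 5.5. Distance in frame 2: 3.7.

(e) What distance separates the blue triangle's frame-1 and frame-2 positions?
0.8

The blue triangle moved from (9.2, 5.9) to (9.3, 6.7), a distance of √(0.1² + 0.8²) ≈ 0.8.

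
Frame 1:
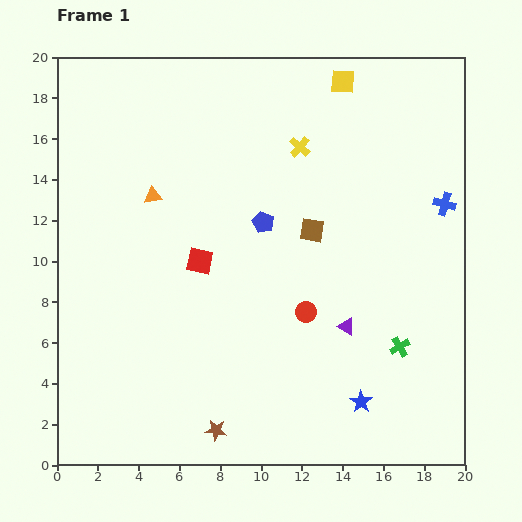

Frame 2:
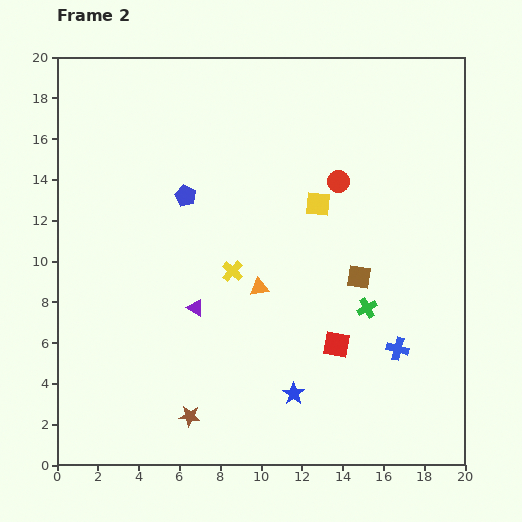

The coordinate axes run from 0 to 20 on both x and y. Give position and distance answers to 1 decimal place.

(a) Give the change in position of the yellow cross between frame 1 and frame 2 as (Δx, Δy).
(-3.3, -6.1)

The yellow cross was at (11.9, 15.6) in frame 1 and (8.6, 9.5) in frame 2.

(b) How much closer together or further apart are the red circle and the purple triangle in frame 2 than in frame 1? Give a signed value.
+7.3

Distance in frame 1: 2.1. Distance in frame 2: 9.4.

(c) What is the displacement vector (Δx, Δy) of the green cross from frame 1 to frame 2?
(-1.6, 1.9)

The green cross was at (16.8, 5.8) in frame 1 and (15.2, 7.7) in frame 2.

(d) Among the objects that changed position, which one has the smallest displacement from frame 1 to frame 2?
the brown star

(moved 1.5)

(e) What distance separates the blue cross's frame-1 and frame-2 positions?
7.5

The blue cross moved from (19.0, 12.8) to (16.7, 5.7), a distance of √(2.3² + 7.1²) ≈ 7.5.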